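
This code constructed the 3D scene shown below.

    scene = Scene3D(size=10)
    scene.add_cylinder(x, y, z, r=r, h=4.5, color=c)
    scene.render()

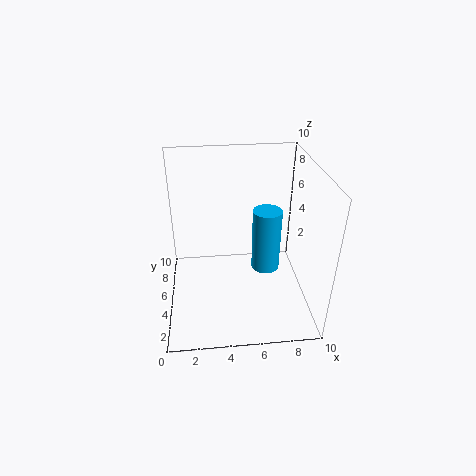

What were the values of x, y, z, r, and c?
x = 7, y = 5, z = 2.5, r = 1, c = 'deepskyblue'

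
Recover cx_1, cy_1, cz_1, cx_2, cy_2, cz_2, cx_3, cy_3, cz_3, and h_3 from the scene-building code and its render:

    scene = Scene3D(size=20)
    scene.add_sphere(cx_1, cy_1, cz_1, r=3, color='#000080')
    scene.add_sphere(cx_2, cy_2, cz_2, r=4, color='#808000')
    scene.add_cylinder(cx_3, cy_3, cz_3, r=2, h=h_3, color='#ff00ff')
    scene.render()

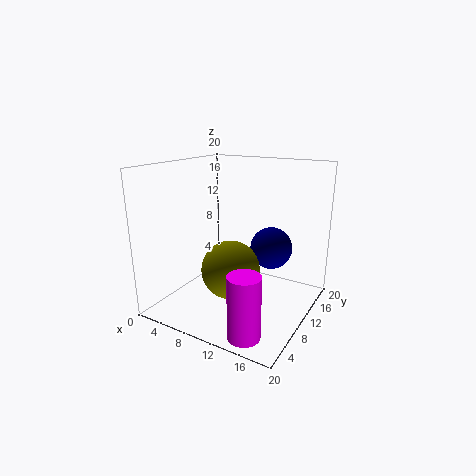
cx_1 = 13.5; cy_1 = 13.5; cz_1 = 8; cx_2 = 10; cy_2 = 8; cz_2 = 6; cx_3 = 15.5; cy_3 = 2; cz_3 = 1; h_3 = 8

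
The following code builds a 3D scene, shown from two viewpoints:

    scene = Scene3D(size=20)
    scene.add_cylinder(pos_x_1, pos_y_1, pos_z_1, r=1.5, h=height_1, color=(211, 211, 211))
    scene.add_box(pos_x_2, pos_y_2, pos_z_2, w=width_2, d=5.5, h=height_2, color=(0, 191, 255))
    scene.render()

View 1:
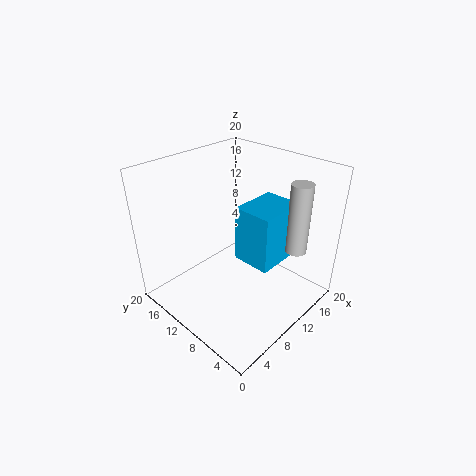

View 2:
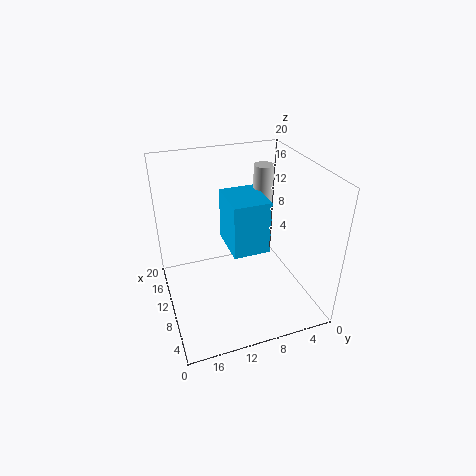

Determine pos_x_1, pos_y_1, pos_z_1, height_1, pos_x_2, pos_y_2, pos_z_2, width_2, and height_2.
pos_x_1 = 15.5; pos_y_1 = 4; pos_z_1 = 8; height_1 = 10; pos_x_2 = 10; pos_y_2 = 5; pos_z_2 = 6.5; width_2 = 7; height_2 = 8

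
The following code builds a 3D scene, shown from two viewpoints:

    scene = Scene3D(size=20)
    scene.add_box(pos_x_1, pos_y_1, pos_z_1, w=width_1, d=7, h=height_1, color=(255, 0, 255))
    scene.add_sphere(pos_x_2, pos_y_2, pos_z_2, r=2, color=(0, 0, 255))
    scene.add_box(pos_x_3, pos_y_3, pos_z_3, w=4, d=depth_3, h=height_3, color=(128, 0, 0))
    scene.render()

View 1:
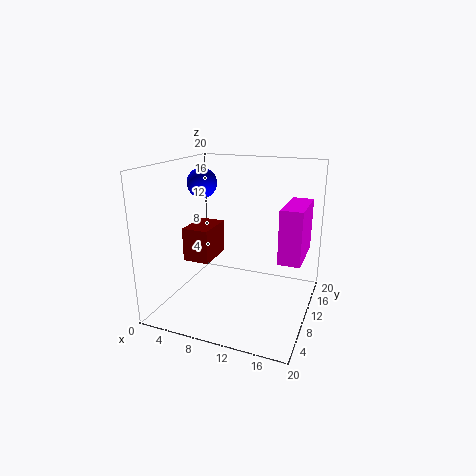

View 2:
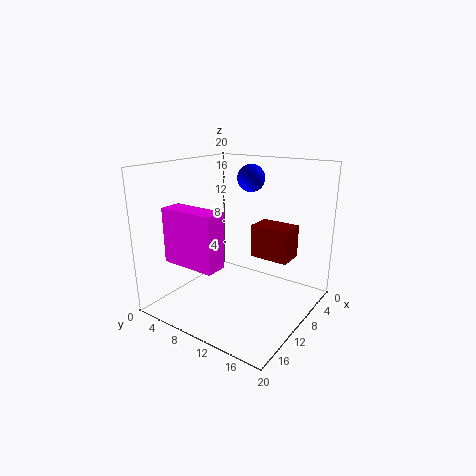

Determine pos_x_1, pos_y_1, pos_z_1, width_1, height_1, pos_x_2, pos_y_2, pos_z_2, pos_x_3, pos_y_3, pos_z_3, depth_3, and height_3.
pos_x_1 = 16.75
pos_y_1 = 5.75
pos_z_1 = 9
width_1 = 2.75
height_1 = 6.75
pos_x_2 = 5.25
pos_y_2 = 9
pos_z_2 = 17.5
pos_x_3 = 1.5
pos_y_3 = 9.25
pos_z_3 = 5.5
depth_3 = 6
height_3 = 5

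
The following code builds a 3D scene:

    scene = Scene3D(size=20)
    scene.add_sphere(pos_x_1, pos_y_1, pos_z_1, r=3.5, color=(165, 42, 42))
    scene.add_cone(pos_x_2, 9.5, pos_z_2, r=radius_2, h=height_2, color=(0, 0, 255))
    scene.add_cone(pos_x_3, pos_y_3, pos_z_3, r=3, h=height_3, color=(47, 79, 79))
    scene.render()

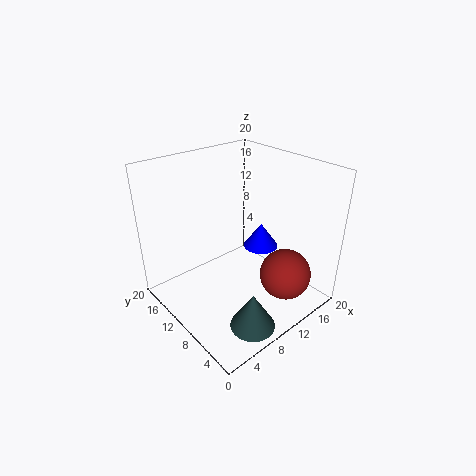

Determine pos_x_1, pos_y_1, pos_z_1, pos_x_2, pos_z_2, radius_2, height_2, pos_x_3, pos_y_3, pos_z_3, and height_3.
pos_x_1 = 13.5
pos_y_1 = 4
pos_z_1 = 5.5
pos_x_2 = 14
pos_z_2 = 7.5
radius_2 = 2.5
height_2 = 3.5
pos_x_3 = 7
pos_y_3 = 3.5
pos_z_3 = 0.5
height_3 = 5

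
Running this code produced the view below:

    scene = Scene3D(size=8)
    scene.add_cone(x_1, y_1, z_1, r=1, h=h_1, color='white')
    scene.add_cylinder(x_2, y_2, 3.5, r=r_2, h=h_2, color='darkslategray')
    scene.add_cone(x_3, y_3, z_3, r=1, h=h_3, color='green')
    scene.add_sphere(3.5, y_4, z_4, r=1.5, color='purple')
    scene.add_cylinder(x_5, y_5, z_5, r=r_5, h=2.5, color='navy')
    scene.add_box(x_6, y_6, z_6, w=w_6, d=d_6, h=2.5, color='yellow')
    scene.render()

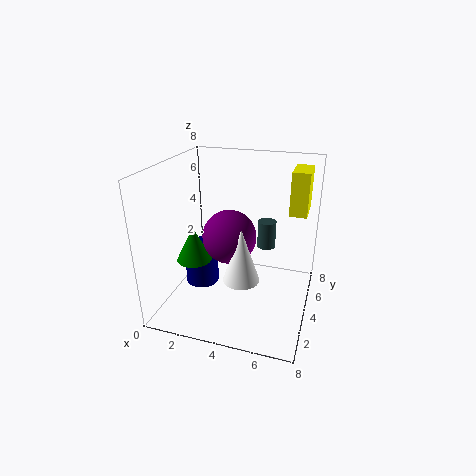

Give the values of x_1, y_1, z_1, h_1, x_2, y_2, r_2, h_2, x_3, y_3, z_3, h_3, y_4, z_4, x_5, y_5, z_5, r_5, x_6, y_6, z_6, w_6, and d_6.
x_1 = 4.5; y_1 = 3; z_1 = 2; h_1 = 3; x_2 = 5.5; y_2 = 4.5; r_2 = 0.5; h_2 = 1.5; x_3 = 1.5; y_3 = 3.5; z_3 = 2.5; h_3 = 2; y_4 = 4; z_4 = 4; x_5 = 1.5; y_5 = 4.5; z_5 = 0.5; r_5 = 1; x_6 = 6.5; y_6 = 5.5; z_6 = 5; w_6 = 1; d_6 = 2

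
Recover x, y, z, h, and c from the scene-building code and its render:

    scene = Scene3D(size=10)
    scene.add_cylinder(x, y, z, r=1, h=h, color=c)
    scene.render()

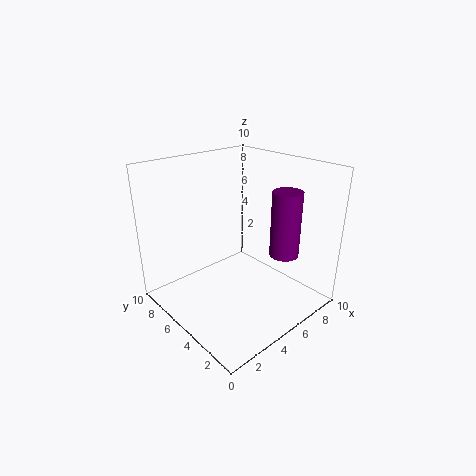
x = 7
y = 2.5
z = 4
h = 4.5
c = 'purple'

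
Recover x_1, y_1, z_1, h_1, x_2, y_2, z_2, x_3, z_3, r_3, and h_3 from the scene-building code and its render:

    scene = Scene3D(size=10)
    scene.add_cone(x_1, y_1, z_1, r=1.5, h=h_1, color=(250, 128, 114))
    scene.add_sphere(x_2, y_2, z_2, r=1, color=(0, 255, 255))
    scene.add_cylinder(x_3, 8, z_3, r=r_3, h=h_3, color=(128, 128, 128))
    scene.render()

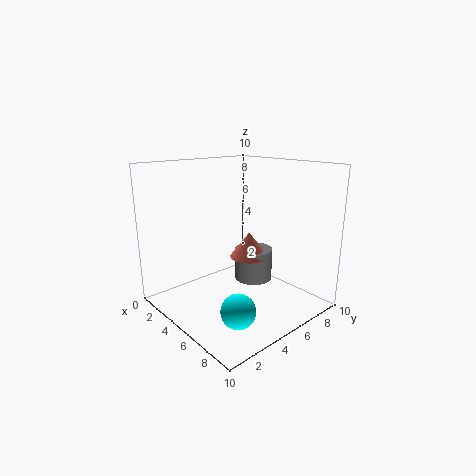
x_1 = 3.5; y_1 = 7.5; z_1 = 2.5; h_1 = 2; x_2 = 9; y_2 = 1.5; z_2 = 2.5; x_3 = 3.5; z_3 = 0.5; r_3 = 1.5; h_3 = 2.5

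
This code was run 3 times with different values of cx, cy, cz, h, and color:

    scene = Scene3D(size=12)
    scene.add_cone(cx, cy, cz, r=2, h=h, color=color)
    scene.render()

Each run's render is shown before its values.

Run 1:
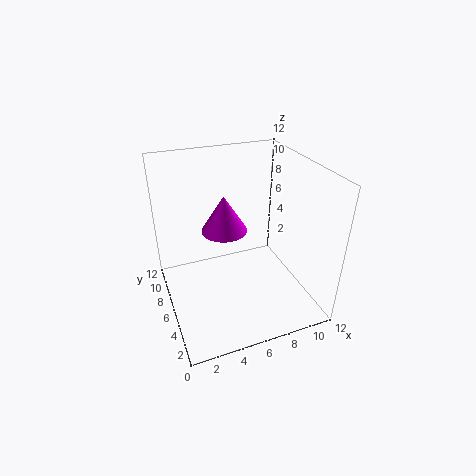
cx = 5.5, cy = 8, cz = 5.75, h = 3.25, color = 'magenta'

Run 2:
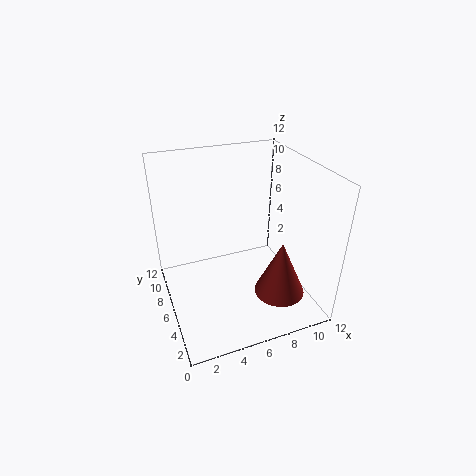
cx = 8.25, cy = 2.5, cz = 2.5, h = 4.5, color = 'brown'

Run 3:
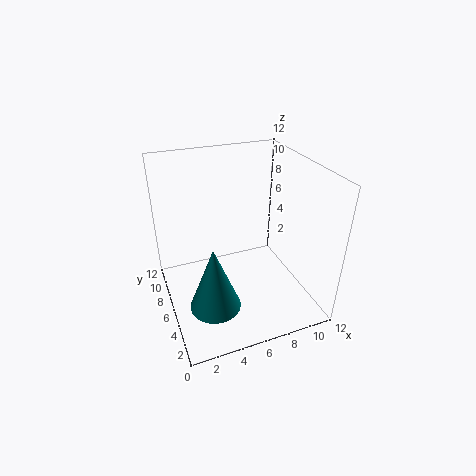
cx = 3, cy = 3.25, cz = 2, h = 5.25, color = 'teal'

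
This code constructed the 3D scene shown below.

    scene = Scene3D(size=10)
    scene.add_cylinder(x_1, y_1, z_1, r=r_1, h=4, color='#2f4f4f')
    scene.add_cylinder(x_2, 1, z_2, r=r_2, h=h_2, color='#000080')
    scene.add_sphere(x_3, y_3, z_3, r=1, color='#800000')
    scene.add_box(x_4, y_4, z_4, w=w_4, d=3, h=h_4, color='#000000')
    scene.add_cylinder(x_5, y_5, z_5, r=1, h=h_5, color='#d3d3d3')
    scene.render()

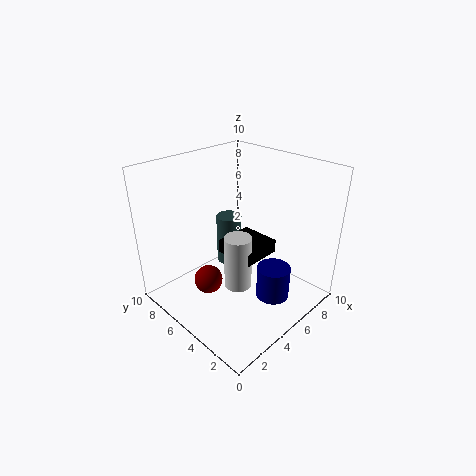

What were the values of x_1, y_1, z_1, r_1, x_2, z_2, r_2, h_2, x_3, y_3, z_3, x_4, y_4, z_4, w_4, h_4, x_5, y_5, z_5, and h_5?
x_1 = 7
y_1 = 8
z_1 = 1
r_1 = 1
x_2 = 4
z_2 = 3
r_2 = 1
h_2 = 2
x_3 = 3
y_3 = 6
z_3 = 2
x_4 = 5
y_4 = 4
z_4 = 3
w_4 = 3
h_4 = 1
x_5 = 5
y_5 = 5
z_5 = 1
h_5 = 4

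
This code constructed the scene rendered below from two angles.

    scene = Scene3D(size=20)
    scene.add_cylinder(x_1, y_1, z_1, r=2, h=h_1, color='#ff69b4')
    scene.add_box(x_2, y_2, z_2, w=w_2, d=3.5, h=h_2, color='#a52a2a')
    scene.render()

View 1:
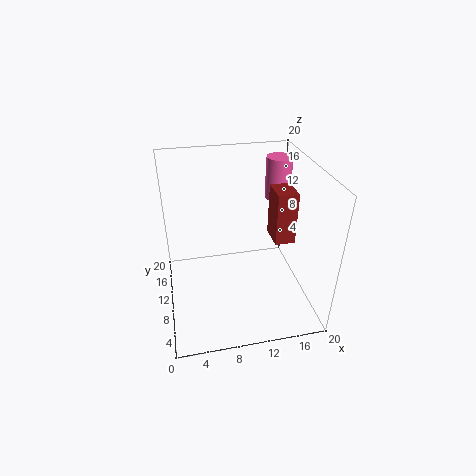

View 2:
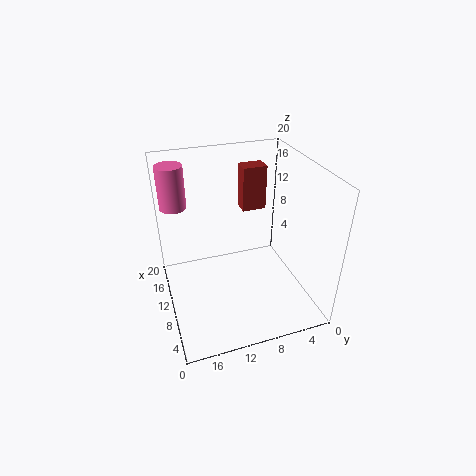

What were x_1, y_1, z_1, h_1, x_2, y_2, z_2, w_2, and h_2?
x_1 = 18
y_1 = 17.5
z_1 = 12
h_1 = 6.5
x_2 = 13.5
y_2 = 4.5
z_2 = 12
w_2 = 2.5
h_2 = 6.5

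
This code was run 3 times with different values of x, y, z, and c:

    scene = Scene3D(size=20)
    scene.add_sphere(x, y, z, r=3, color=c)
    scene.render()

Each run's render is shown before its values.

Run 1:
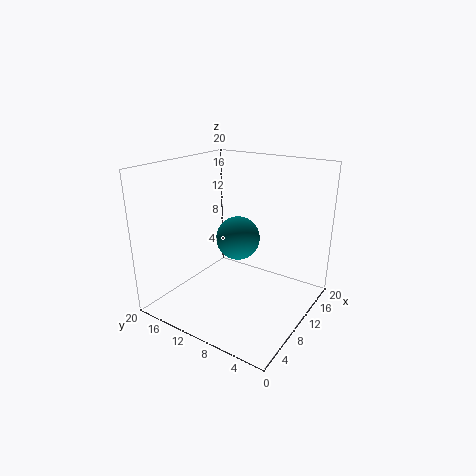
x = 10
y = 10
z = 10
c = 'teal'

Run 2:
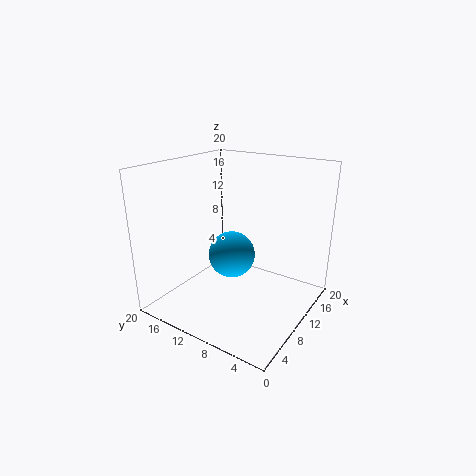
x = 7
y = 9
z = 9
c = 'deepskyblue'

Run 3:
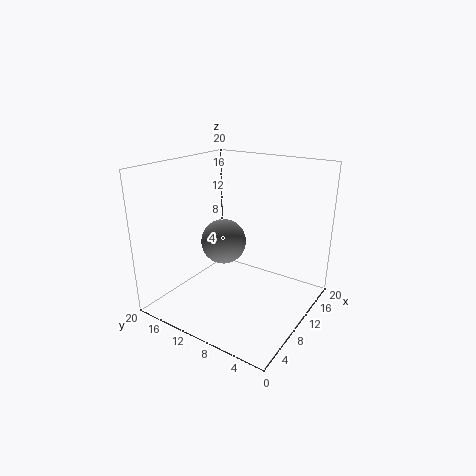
x = 8
y = 11
z = 10
c = 'gray'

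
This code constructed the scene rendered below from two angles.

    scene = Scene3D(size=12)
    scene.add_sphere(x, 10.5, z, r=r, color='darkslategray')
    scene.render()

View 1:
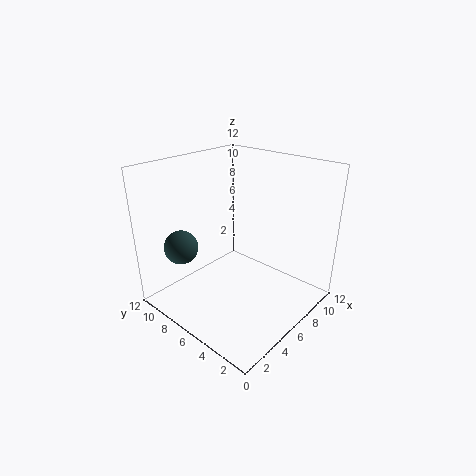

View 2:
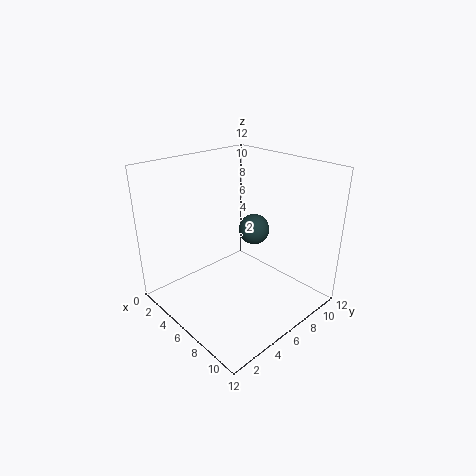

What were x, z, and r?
x = 3.5; z = 4.5; r = 1.5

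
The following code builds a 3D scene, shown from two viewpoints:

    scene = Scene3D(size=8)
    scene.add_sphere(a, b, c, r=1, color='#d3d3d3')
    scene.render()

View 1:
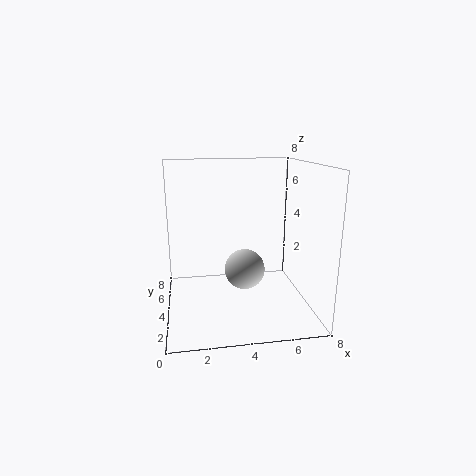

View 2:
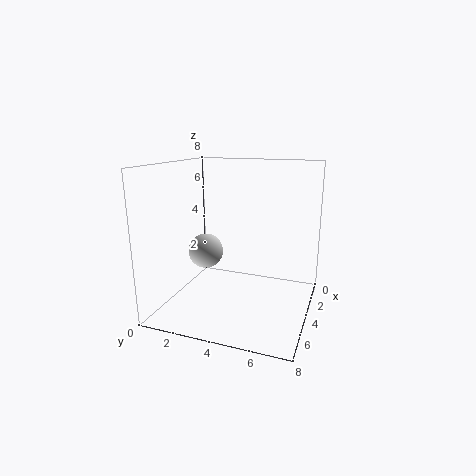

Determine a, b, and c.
a = 4
b = 2
c = 3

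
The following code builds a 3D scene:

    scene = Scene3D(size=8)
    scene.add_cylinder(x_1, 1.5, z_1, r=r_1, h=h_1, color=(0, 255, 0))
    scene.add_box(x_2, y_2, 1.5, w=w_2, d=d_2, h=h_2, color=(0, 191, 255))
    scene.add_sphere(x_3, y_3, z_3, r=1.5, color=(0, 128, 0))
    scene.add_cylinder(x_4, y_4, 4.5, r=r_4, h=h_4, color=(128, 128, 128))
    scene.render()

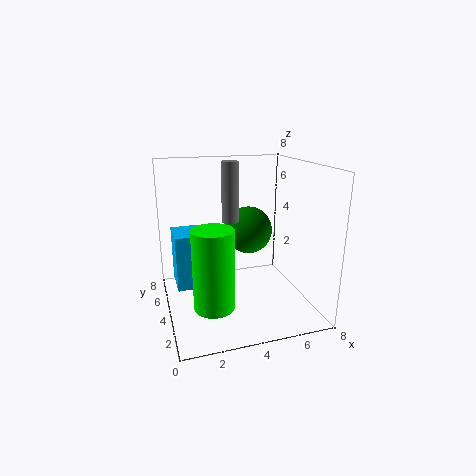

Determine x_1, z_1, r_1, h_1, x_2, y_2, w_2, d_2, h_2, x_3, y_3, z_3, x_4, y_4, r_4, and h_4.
x_1 = 2; z_1 = 1.5; r_1 = 1; h_1 = 4; x_2 = 0.5; y_2 = 3.5; w_2 = 1.5; d_2 = 2; h_2 = 3; x_3 = 5.5; y_3 = 6.5; z_3 = 3.5; x_4 = 4; y_4 = 5.5; r_4 = 0.5; h_4 = 3.5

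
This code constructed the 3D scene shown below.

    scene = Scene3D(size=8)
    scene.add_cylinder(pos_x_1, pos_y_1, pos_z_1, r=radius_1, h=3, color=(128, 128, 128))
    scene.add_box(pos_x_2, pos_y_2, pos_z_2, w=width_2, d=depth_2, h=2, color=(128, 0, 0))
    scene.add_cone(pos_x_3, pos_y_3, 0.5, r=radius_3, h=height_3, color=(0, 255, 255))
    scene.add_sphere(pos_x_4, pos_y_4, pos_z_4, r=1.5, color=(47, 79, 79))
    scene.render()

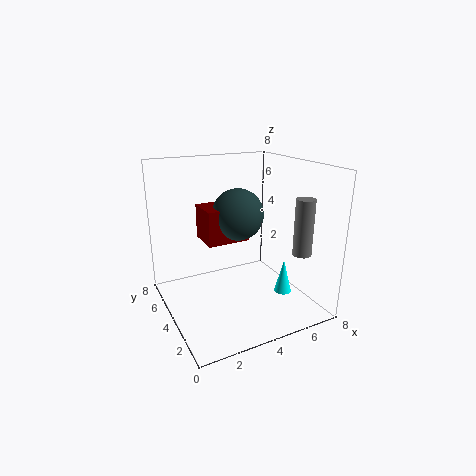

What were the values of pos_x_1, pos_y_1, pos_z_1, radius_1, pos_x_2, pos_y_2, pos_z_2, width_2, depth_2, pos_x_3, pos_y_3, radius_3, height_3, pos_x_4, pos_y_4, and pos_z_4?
pos_x_1 = 6.5
pos_y_1 = 1.5
pos_z_1 = 3.5
radius_1 = 0.5
pos_x_2 = 2.5
pos_y_2 = 4.5
pos_z_2 = 3.5
width_2 = 2.5
depth_2 = 2
pos_x_3 = 6.5
pos_y_3 = 3
radius_3 = 0.5
height_3 = 2
pos_x_4 = 4.5
pos_y_4 = 5
pos_z_4 = 5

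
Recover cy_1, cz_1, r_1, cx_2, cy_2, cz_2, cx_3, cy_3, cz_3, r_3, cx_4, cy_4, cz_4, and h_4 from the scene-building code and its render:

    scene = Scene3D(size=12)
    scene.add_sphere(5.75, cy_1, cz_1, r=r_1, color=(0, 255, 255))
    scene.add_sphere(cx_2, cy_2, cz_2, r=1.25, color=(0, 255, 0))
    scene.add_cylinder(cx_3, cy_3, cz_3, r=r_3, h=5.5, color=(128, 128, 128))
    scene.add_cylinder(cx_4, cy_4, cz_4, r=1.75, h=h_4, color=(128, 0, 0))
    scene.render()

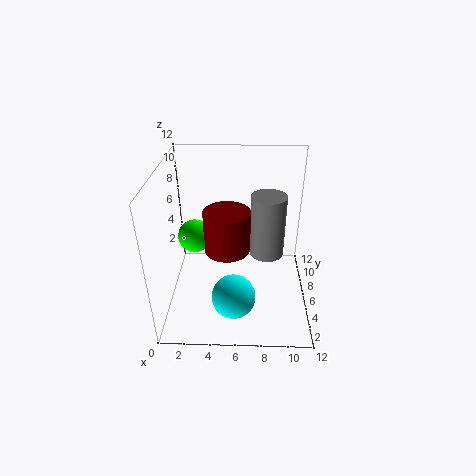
cy_1 = 2.75, cz_1 = 2.5, r_1 = 1.75, cx_2 = 2.75, cy_2 = 4.25, cz_2 = 7.25, cx_3 = 8.5, cy_3 = 7.25, cz_3 = 3.75, r_3 = 1.5, cx_4 = 5.25, cy_4 = 4, cz_4 = 6.25, h_4 = 3.25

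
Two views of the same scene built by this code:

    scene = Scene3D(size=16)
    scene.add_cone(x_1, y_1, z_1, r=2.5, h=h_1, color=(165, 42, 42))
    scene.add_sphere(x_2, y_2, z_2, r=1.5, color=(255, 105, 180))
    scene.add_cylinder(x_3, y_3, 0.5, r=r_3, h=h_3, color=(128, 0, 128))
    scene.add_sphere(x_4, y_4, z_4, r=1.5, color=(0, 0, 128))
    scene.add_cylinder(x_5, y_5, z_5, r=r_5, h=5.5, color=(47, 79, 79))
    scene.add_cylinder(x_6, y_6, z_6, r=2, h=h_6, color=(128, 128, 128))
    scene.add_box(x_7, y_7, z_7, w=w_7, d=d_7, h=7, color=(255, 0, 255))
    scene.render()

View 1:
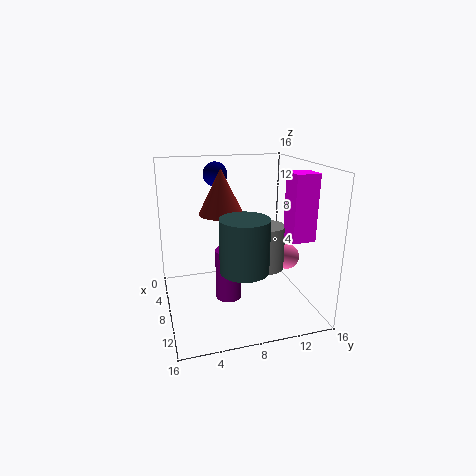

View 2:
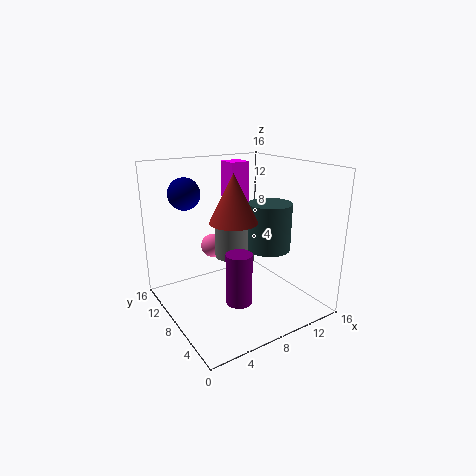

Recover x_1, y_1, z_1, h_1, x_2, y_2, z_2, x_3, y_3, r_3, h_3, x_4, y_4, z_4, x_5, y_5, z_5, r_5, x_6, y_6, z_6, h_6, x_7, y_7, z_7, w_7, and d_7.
x_1 = 6.5
y_1 = 6.5
z_1 = 10.5
h_1 = 5
x_2 = 8
y_2 = 14
z_2 = 5
x_3 = 7.5
y_3 = 7
r_3 = 1.5
h_3 = 6
x_4 = 1.5
y_4 = 7
z_4 = 14
x_5 = 12
y_5 = 7.5
z_5 = 6
r_5 = 2.5
x_6 = 9
y_6 = 11
z_6 = 4.5
h_6 = 5
x_7 = 10
y_7 = 12.5
z_7 = 8.5
w_7 = 2.5
d_7 = 2.5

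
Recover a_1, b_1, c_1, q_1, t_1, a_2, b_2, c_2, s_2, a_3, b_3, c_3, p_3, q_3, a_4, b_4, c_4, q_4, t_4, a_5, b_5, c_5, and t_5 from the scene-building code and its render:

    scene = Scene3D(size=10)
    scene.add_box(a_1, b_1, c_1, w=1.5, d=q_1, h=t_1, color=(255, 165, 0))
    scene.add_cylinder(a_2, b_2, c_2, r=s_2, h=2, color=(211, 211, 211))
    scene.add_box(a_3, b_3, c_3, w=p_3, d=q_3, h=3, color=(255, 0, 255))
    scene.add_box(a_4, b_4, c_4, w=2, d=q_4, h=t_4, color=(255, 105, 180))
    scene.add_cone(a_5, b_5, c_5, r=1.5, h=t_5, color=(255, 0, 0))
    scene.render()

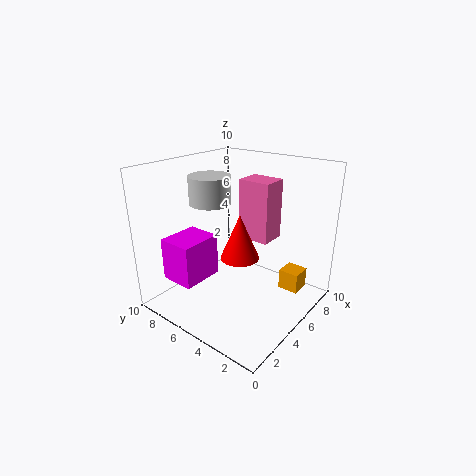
a_1 = 7.5, b_1 = 1.5, c_1 = 0.5, q_1 = 1.5, t_1 = 1.5, a_2 = 5, b_2 = 7.5, c_2 = 7, s_2 = 1.5, a_3 = 1.5, b_3 = 6.5, c_3 = 2, p_3 = 3, q_3 = 2.5, a_4 = 7, b_4 = 4, c_4 = 4, q_4 = 2.5, t_4 = 4.5, a_5 = 6.5, b_5 = 6, c_5 = 2.5, t_5 = 3.5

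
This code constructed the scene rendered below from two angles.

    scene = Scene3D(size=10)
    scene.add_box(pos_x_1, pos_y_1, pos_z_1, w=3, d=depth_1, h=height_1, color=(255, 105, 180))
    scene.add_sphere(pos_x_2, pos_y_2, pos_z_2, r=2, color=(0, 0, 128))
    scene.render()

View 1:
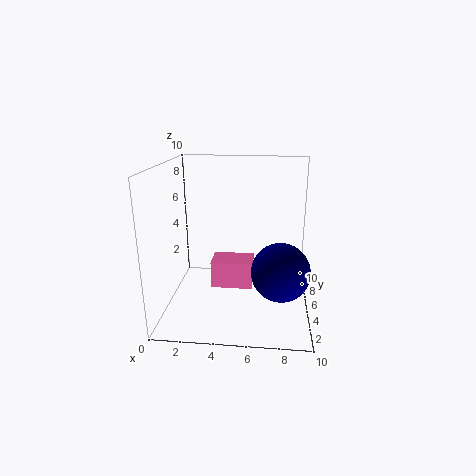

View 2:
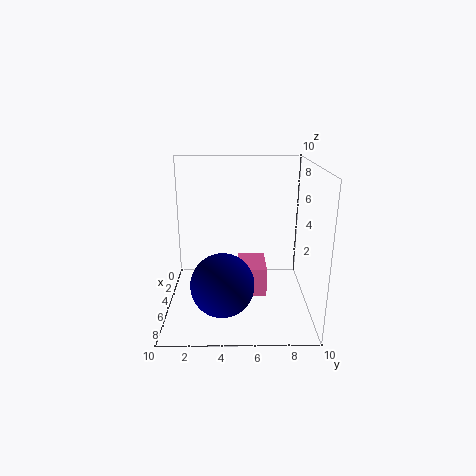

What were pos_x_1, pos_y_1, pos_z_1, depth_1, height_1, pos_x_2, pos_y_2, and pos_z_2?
pos_x_1 = 3, pos_y_1 = 5, pos_z_1 = 1, depth_1 = 2, height_1 = 2, pos_x_2 = 8, pos_y_2 = 4, pos_z_2 = 3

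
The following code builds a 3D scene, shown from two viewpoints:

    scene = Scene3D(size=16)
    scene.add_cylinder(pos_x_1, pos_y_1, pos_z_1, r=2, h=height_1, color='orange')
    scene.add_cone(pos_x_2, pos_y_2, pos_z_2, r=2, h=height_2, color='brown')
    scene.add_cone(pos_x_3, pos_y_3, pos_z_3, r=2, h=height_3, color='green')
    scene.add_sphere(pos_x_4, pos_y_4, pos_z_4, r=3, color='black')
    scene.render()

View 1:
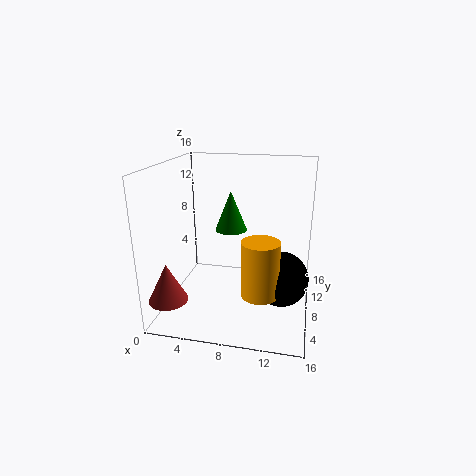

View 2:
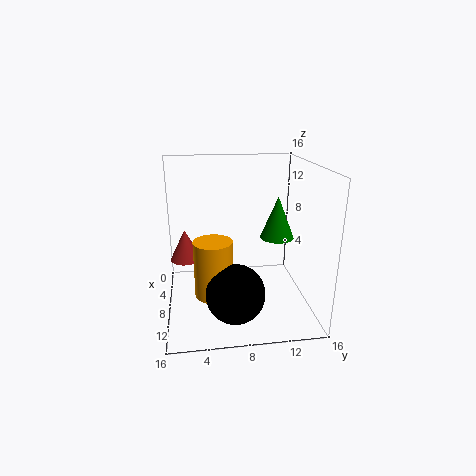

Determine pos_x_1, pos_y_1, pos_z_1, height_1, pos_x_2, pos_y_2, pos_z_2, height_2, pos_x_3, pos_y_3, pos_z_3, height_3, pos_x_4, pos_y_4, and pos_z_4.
pos_x_1 = 11
pos_y_1 = 5
pos_z_1 = 3
height_1 = 6
pos_x_2 = 2
pos_y_2 = 2
pos_z_2 = 3
height_2 = 4
pos_x_3 = 6
pos_y_3 = 13
pos_z_3 = 7
height_3 = 5
pos_x_4 = 13
pos_y_4 = 7
pos_z_4 = 4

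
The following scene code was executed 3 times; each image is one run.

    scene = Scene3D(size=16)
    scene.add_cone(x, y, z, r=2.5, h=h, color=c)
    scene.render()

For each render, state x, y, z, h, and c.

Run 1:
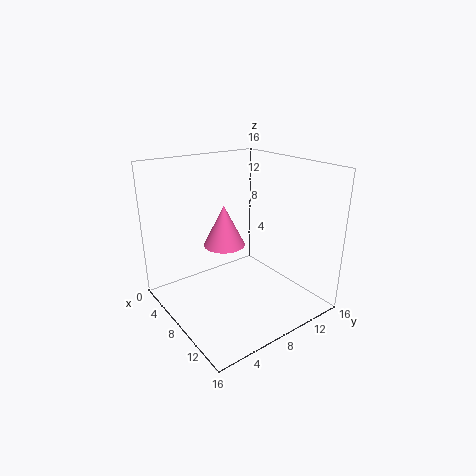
x = 4.5
y = 8.5
z = 5.75
h = 5
c = 'hotpink'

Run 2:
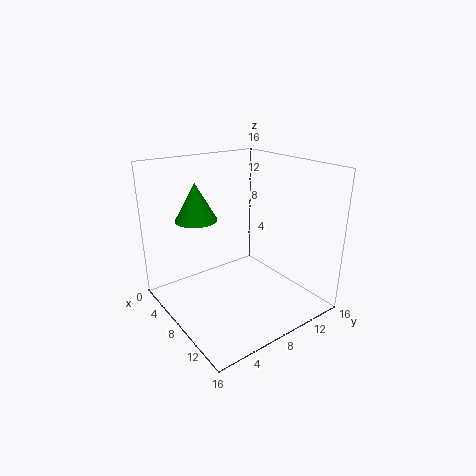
x = 2.75
y = 5.75
z = 9
h = 4.5
c = 'green'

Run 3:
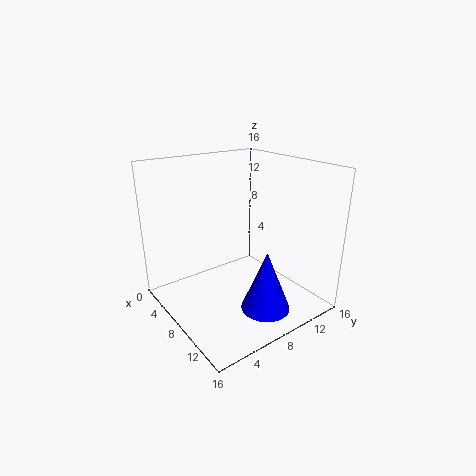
x = 13.5
y = 7.5
z = 2.25
h = 6.25
c = 'blue'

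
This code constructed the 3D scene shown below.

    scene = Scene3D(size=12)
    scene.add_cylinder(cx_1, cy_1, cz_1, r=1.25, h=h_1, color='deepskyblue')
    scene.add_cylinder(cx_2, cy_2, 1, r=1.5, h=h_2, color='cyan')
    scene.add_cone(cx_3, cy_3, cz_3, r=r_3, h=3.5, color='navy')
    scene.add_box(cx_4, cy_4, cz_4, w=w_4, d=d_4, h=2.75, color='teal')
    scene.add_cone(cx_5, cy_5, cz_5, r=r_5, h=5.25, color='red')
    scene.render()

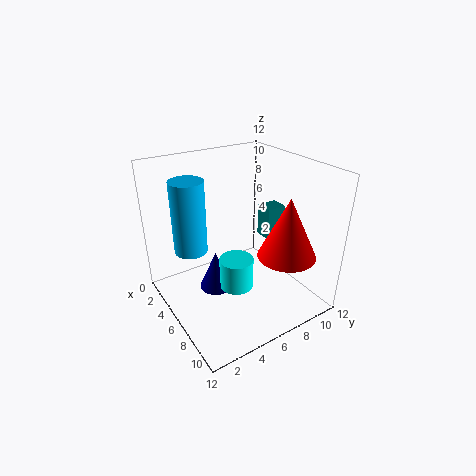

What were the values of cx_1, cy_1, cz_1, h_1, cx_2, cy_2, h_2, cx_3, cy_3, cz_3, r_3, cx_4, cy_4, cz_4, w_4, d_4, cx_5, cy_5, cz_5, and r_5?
cx_1 = 6; cy_1 = 1.75; cz_1 = 6.25; h_1 = 5.5; cx_2 = 5.75; cy_2 = 6; h_2 = 2.75; cx_3 = 4.25; cy_3 = 4.75; cz_3 = 0.5; r_3 = 1.5; cx_4 = 5; cy_4 = 8.75; cz_4 = 5.25; w_4 = 1.5; d_4 = 1.75; cx_5 = 8.25; cy_5 = 9.5; cz_5 = 4.25; r_5 = 2.5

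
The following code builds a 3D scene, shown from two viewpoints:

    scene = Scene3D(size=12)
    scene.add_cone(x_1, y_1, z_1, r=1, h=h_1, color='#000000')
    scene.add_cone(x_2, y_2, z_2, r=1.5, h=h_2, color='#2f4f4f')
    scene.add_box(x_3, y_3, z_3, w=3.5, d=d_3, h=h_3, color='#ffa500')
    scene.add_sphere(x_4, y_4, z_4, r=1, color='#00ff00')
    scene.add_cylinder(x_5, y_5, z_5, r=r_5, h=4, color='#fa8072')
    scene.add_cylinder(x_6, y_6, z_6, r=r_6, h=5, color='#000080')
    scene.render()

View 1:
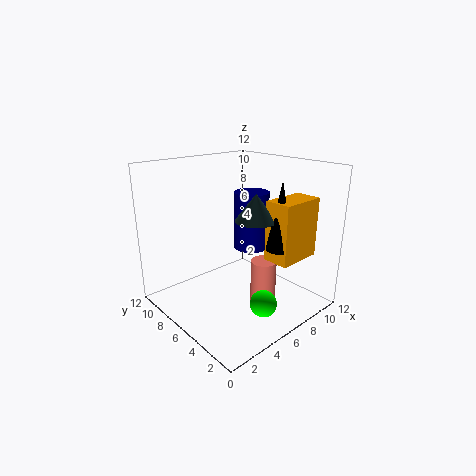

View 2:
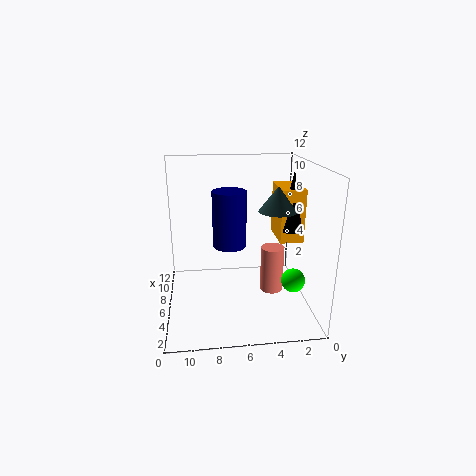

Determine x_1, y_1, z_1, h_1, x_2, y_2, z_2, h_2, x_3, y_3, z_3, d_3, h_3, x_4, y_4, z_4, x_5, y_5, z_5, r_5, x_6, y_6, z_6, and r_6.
x_1 = 6, y_1 = 1.5, z_1 = 6.5, h_1 = 5, x_2 = 5, y_2 = 3, z_2 = 8.5, h_2 = 2, x_3 = 5.5, y_3 = 0.5, z_3 = 5.5, d_3 = 2, h_3 = 4.5, x_4 = 4.5, y_4 = 1.5, z_4 = 2.5, x_5 = 6, y_5 = 3, z_5 = 1, r_5 = 1, x_6 = 8, y_6 = 6.5, z_6 = 4.5, r_6 = 1.5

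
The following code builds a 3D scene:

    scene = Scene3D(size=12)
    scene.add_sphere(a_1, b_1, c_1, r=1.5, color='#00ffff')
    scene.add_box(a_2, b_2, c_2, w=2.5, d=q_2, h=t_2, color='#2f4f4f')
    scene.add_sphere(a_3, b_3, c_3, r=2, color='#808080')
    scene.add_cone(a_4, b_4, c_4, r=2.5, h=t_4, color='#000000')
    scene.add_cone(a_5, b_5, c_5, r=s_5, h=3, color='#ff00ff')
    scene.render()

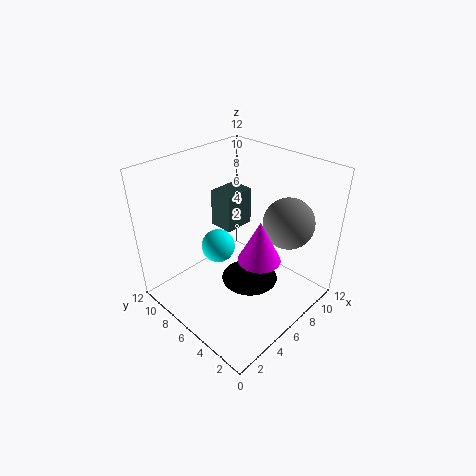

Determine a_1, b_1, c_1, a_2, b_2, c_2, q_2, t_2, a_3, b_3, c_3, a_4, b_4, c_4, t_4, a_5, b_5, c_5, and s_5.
a_1 = 6
b_1 = 8.5
c_1 = 4
a_2 = 5
b_2 = 6
c_2 = 7
q_2 = 2
t_2 = 3
a_3 = 8
b_3 = 2.5
c_3 = 8
a_4 = 7
b_4 = 5.5
c_4 = 1.5
t_4 = 2
a_5 = 4
b_5 = 2
c_5 = 7
s_5 = 1.5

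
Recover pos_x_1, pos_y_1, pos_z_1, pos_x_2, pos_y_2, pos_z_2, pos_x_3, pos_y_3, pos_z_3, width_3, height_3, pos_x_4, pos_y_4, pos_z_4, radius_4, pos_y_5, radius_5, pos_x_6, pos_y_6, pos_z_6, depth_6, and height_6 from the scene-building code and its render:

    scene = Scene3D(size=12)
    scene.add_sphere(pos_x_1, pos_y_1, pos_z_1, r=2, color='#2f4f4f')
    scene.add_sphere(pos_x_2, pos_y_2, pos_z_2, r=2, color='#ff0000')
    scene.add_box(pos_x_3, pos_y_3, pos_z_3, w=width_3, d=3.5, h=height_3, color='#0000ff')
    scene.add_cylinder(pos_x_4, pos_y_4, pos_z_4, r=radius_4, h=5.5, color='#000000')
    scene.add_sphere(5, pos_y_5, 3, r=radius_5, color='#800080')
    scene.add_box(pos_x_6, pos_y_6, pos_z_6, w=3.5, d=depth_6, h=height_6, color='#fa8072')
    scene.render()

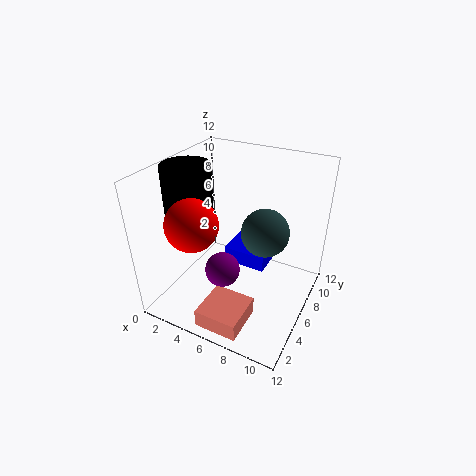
pos_x_1 = 8; pos_y_1 = 7; pos_z_1 = 6.5; pos_x_2 = 4; pos_y_2 = 2.5; pos_z_2 = 8.5; pos_x_3 = 3.5; pos_y_3 = 8; pos_z_3 = 1.5; width_3 = 4; height_3 = 1.5; pos_x_4 = 2; pos_y_4 = 5; pos_z_4 = 6.5; radius_4 = 2; pos_y_5 = 5; radius_5 = 1.5; pos_x_6 = 5; pos_y_6 = 0.5; pos_z_6 = 0.5; depth_6 = 3.5; height_6 = 1.5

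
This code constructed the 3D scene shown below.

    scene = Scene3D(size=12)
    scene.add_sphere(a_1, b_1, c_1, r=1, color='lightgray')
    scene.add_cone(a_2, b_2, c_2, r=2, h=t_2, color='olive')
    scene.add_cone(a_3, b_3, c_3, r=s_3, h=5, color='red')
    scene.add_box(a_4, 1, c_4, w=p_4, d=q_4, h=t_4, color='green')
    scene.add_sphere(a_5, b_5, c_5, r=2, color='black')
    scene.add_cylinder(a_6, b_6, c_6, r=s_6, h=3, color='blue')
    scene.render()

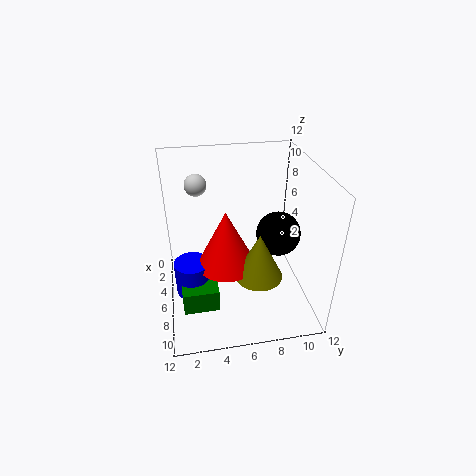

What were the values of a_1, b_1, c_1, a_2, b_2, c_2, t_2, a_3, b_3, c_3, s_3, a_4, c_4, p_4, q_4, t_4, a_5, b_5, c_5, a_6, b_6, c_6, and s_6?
a_1 = 1.5
b_1 = 3
c_1 = 9
a_2 = 7.5
b_2 = 7.5
c_2 = 3
t_2 = 4
a_3 = 6
b_3 = 5
c_3 = 3.5
s_3 = 2.5
a_4 = 6.5
c_4 = 0.5
p_4 = 2
q_4 = 3
t_4 = 2
a_5 = 4.5
b_5 = 10
c_5 = 5
a_6 = 6
b_6 = 2
c_6 = 1
s_6 = 1.5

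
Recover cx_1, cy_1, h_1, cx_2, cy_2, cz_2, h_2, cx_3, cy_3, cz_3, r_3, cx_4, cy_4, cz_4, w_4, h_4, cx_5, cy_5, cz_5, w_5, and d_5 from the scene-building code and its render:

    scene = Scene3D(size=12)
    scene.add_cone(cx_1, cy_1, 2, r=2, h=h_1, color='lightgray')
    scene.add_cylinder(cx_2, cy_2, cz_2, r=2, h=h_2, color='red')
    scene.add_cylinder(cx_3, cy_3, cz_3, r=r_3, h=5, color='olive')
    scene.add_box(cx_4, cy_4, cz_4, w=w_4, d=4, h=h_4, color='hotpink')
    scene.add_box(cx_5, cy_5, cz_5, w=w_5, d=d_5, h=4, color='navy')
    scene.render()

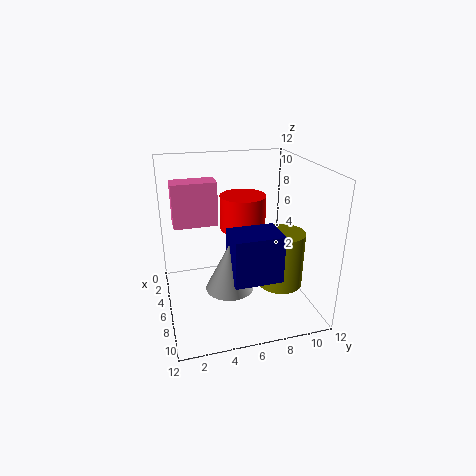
cx_1 = 7
cy_1 = 5
h_1 = 4
cx_2 = 4
cy_2 = 7
cz_2 = 6
h_2 = 3
cx_3 = 6
cy_3 = 10
cz_3 = 1
r_3 = 2
cx_4 = 1
cy_4 = 1
cz_4 = 6
w_4 = 2
h_4 = 4
cx_5 = 6
cy_5 = 5
cz_5 = 3
w_5 = 3
d_5 = 4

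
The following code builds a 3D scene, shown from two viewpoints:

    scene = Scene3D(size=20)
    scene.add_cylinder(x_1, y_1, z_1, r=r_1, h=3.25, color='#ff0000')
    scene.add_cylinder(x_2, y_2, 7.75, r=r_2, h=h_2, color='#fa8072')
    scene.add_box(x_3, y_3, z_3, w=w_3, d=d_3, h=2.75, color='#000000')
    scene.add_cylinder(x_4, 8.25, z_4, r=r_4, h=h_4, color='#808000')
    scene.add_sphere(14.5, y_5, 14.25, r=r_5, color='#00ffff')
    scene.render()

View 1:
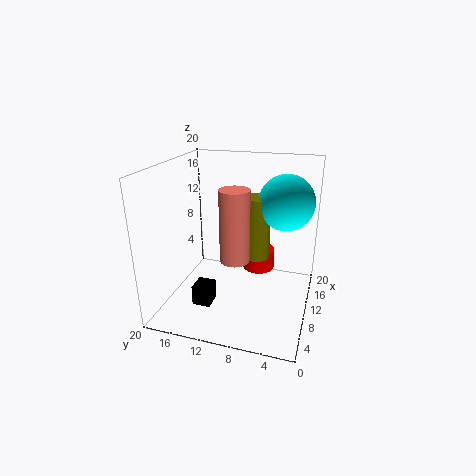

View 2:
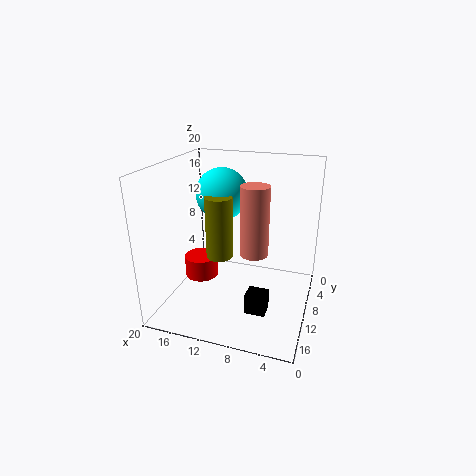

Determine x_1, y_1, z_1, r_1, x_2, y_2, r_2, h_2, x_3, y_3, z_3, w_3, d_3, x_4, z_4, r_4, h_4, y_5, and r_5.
x_1 = 16.5
y_1 = 8.5
z_1 = 2.25
r_1 = 2.5
x_2 = 7.75
y_2 = 9.75
r_2 = 2
h_2 = 9.75
x_3 = 4.75
y_3 = 12.5
z_3 = 1.5
w_3 = 2.75
d_3 = 2.5
x_4 = 13.5
z_4 = 5.75
r_4 = 2
h_4 = 9.25
y_5 = 4.25
r_5 = 4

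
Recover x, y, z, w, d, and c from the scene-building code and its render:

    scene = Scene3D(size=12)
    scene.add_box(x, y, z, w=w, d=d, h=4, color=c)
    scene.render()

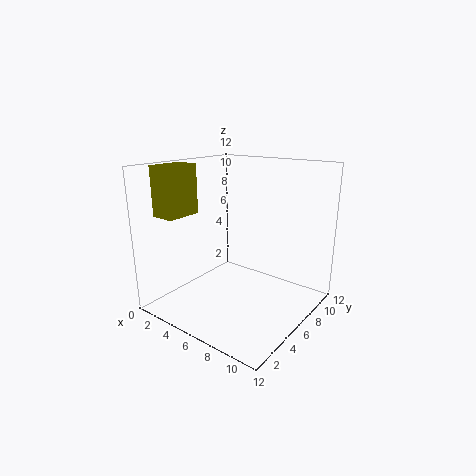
x = 1; y = 1.5; z = 8; w = 2; d = 3; c = 'olive'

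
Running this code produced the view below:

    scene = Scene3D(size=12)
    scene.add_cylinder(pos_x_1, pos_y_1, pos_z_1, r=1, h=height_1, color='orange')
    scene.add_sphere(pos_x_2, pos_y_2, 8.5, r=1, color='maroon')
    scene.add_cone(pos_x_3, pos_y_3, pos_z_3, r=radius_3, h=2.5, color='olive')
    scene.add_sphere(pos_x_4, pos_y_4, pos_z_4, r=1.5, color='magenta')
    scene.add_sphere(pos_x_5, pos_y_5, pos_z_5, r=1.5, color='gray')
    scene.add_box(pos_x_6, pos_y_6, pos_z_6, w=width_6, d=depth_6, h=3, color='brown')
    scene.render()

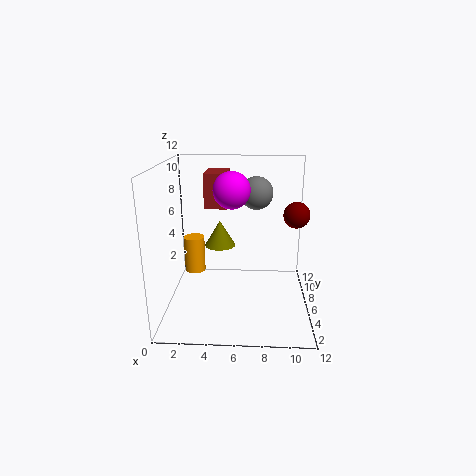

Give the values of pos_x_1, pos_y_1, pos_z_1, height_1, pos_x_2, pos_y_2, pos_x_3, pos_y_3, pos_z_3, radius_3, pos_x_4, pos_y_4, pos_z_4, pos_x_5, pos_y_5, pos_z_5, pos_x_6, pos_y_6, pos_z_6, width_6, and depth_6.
pos_x_1 = 1.5; pos_y_1 = 10; pos_z_1 = 1; height_1 = 3.5; pos_x_2 = 10.5; pos_y_2 = 4.5; pos_x_3 = 4; pos_y_3 = 10.5; pos_z_3 = 3.5; radius_3 = 1.5; pos_x_4 = 5.5; pos_y_4 = 6; pos_z_4 = 10; pos_x_5 = 7.5; pos_y_5 = 9.5; pos_z_5 = 9; pos_x_6 = 3; pos_y_6 = 7.5; pos_z_6 = 8; width_6 = 2; depth_6 = 3.5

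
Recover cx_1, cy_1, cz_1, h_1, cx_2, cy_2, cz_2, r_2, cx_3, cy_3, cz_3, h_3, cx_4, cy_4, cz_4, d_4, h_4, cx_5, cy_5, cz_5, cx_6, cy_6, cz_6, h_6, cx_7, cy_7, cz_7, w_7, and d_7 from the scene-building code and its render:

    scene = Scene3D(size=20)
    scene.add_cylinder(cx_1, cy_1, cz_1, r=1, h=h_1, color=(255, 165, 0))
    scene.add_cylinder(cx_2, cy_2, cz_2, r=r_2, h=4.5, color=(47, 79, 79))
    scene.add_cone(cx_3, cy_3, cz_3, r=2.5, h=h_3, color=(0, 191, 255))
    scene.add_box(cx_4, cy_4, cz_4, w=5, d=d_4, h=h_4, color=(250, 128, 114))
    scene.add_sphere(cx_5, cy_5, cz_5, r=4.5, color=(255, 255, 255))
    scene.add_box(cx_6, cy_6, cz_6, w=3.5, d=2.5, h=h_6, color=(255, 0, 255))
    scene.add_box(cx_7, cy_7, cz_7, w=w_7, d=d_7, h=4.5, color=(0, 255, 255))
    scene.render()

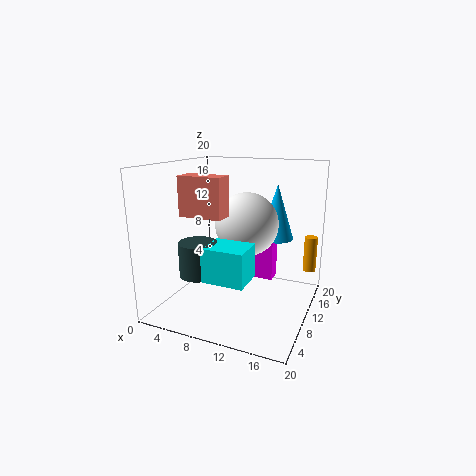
cx_1 = 18.5, cy_1 = 19, cz_1 = 3, h_1 = 5.5, cx_2 = 6.5, cy_2 = 5, cz_2 = 6, r_2 = 2.5, cx_3 = 14, cy_3 = 15, cz_3 = 9, h_3 = 8, cx_4 = 7, cy_4 = 0.5, cz_4 = 15, d_4 = 2.5, h_4 = 4.5, cx_5 = 10.5, cy_5 = 12, cz_5 = 11.5, cx_6 = 10, cy_6 = 15, cz_6 = 2, h_6 = 8.5, cx_7 = 8, cy_7 = 3, cz_7 = 6, w_7 = 5.5, d_7 = 4.5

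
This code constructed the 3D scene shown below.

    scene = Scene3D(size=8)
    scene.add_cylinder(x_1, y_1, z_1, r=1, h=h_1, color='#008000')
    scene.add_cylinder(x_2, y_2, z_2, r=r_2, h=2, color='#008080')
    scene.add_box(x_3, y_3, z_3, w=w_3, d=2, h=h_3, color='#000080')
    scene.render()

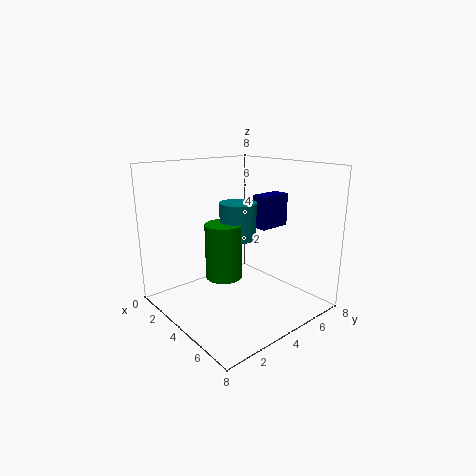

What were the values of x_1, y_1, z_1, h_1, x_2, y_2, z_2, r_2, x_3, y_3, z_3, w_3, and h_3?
x_1 = 4, y_1 = 3, z_1 = 2, h_1 = 3, x_2 = 4, y_2 = 4, z_2 = 4, r_2 = 1, x_3 = 3, y_3 = 6, z_3 = 4, w_3 = 1, h_3 = 2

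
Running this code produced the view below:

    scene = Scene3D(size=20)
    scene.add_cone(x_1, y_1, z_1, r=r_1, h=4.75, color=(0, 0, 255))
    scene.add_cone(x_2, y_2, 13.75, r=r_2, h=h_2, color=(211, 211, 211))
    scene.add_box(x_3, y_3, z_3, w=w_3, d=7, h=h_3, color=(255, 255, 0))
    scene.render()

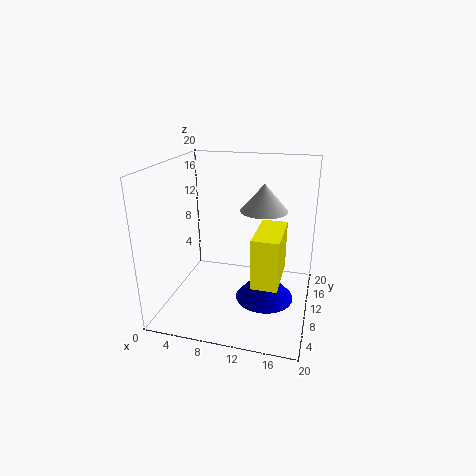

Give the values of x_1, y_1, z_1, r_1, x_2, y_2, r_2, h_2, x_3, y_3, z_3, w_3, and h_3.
x_1 = 13.75; y_1 = 11.25; z_1 = 0.25; r_1 = 4.25; x_2 = 13.25; y_2 = 11.5; r_2 = 3.25; h_2 = 3.75; x_3 = 13.5; y_3 = 2.5; z_3 = 7; w_3 = 3.25; h_3 = 6.25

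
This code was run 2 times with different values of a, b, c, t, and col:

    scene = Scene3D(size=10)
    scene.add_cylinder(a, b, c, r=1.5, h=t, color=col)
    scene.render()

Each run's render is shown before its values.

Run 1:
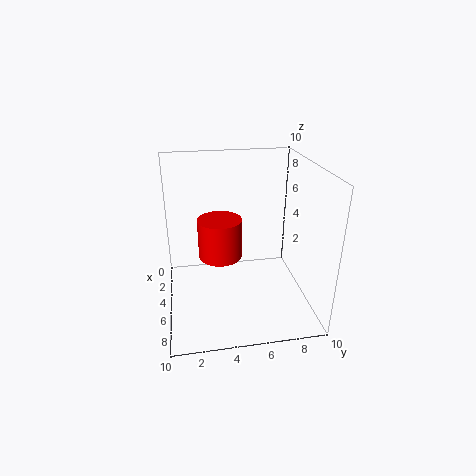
a = 5
b = 3.75
c = 3.75
t = 2.75
col = 'red'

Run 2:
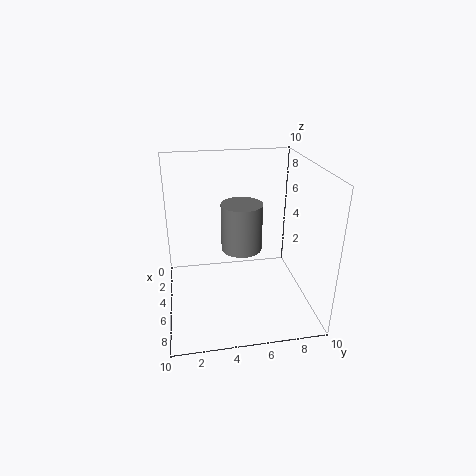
a = 3.75
b = 5.5
c = 3.5
t = 3.5
col = 'gray'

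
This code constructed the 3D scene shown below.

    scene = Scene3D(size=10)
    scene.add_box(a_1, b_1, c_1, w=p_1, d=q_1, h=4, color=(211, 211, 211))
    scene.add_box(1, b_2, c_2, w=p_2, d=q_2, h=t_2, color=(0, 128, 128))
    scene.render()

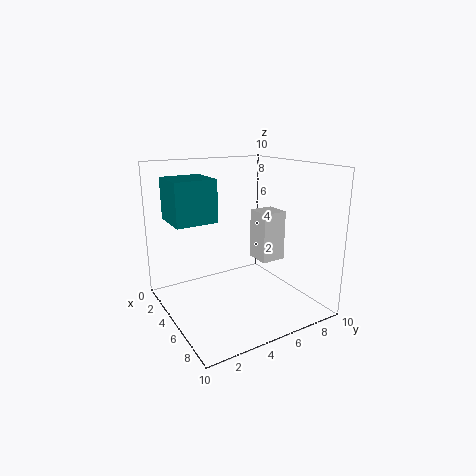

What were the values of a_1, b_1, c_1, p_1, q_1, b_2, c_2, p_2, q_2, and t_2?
a_1 = 2, b_1 = 8, c_1 = 2, p_1 = 2, q_1 = 2, b_2 = 1, c_2 = 6, p_2 = 3, q_2 = 3, t_2 = 3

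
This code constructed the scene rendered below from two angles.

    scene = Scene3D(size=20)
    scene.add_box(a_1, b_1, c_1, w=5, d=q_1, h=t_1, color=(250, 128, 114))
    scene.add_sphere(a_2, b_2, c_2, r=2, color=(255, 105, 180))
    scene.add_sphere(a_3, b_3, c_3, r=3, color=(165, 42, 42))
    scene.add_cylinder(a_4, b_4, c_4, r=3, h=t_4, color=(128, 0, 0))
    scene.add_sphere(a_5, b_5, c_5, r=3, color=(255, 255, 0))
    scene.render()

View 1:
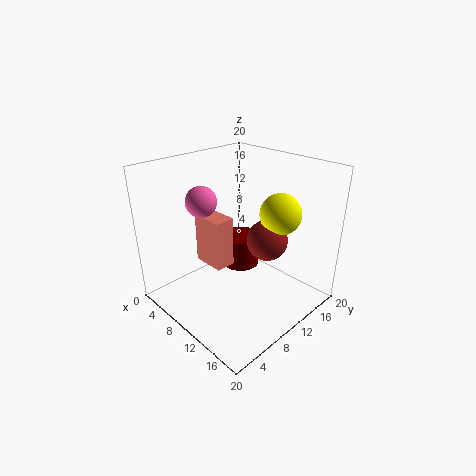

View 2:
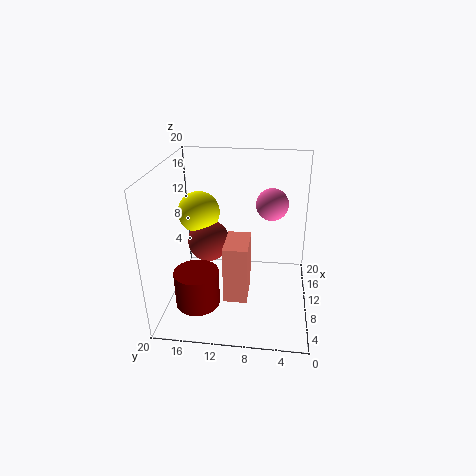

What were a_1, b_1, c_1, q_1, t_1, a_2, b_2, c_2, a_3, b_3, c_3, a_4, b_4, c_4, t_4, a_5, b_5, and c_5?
a_1 = 3; b_1 = 8; c_1 = 4.5; q_1 = 3; t_1 = 7.5; a_2 = 8; b_2 = 5.5; c_2 = 16; a_3 = 11.5; b_3 = 14.5; c_3 = 8.5; a_4 = 5.5; b_4 = 15; c_4 = 2; t_4 = 5; a_5 = 12.5; b_5 = 16; c_5 = 12.5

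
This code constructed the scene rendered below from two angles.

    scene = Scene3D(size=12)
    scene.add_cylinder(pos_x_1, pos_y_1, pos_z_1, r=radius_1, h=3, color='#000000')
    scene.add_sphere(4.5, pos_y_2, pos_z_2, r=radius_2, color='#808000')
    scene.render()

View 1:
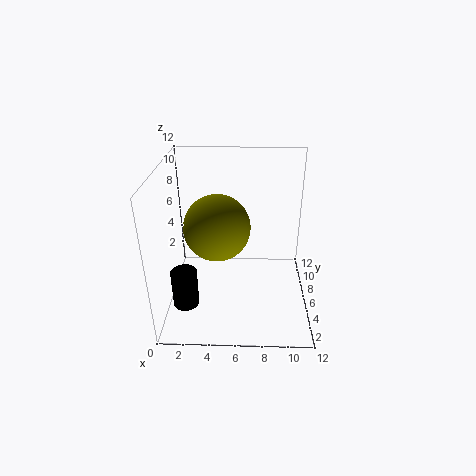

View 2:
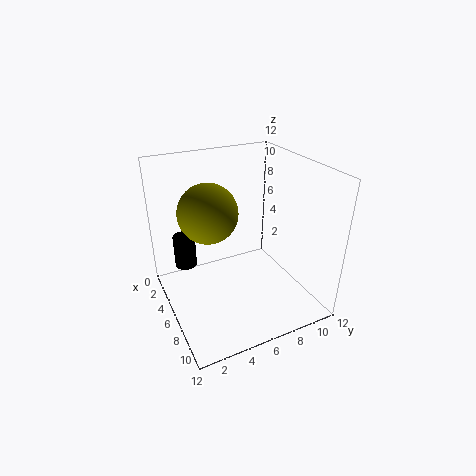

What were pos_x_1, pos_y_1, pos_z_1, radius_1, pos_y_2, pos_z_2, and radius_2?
pos_x_1 = 2, pos_y_1 = 2.5, pos_z_1 = 2, radius_1 = 1, pos_y_2 = 4, pos_z_2 = 8, radius_2 = 2.5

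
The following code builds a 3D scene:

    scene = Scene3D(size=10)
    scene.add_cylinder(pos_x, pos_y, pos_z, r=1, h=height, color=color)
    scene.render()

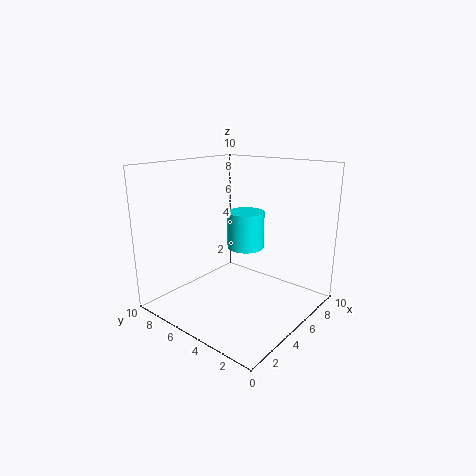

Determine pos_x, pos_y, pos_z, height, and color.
pos_x = 2; pos_y = 2; pos_z = 6; height = 2; color = 'cyan'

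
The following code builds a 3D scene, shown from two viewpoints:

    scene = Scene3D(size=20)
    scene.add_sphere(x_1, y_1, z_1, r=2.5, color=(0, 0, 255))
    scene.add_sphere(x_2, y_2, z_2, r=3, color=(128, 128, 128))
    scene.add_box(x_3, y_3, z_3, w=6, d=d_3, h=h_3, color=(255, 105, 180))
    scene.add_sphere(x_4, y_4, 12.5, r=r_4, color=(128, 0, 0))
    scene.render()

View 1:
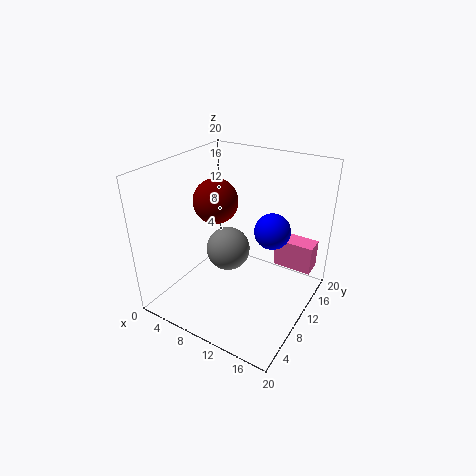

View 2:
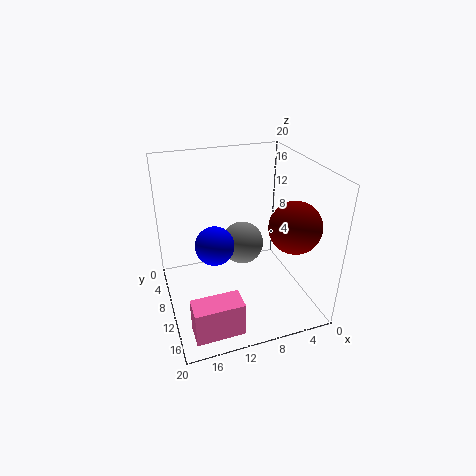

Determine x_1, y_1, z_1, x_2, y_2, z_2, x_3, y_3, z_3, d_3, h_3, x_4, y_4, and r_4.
x_1 = 14, y_1 = 12.5, z_1 = 11, x_2 = 9, y_2 = 9, z_2 = 8.5, x_3 = 12.5, y_3 = 17, z_3 = 2.5, d_3 = 3, h_3 = 4.5, x_4 = 3.5, y_4 = 14, r_4 = 3.5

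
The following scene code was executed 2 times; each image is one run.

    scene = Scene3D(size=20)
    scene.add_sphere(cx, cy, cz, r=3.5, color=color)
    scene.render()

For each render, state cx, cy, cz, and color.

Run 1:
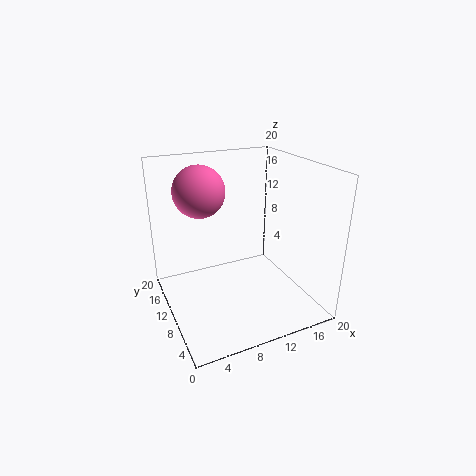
cx = 5.5
cy = 12.5
cz = 16.5
color = 'hotpink'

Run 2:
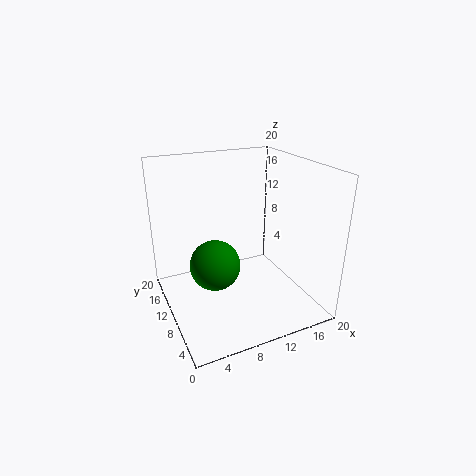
cx = 6.5
cy = 10
cz = 6.5
color = 'green'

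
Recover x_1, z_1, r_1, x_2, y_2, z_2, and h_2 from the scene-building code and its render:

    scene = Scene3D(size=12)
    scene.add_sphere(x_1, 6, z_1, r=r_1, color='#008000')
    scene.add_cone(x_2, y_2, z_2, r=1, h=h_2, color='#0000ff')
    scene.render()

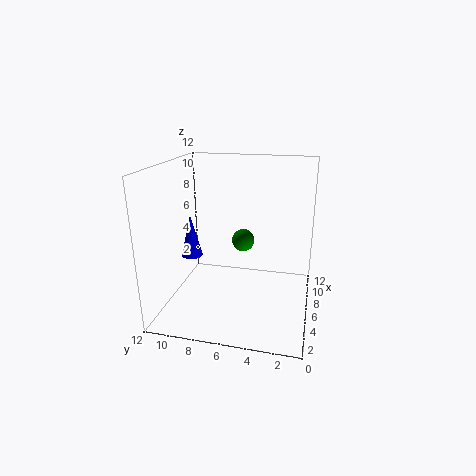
x_1 = 8; z_1 = 5; r_1 = 1; x_2 = 8; y_2 = 11; z_2 = 3; h_2 = 4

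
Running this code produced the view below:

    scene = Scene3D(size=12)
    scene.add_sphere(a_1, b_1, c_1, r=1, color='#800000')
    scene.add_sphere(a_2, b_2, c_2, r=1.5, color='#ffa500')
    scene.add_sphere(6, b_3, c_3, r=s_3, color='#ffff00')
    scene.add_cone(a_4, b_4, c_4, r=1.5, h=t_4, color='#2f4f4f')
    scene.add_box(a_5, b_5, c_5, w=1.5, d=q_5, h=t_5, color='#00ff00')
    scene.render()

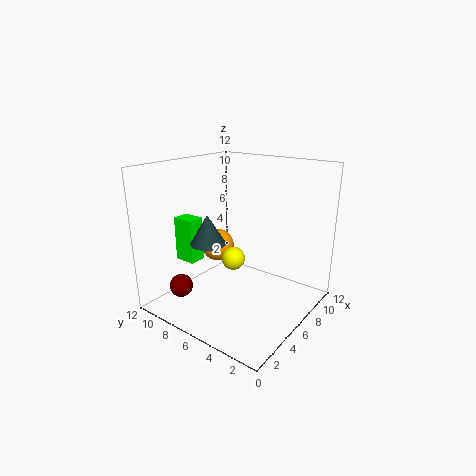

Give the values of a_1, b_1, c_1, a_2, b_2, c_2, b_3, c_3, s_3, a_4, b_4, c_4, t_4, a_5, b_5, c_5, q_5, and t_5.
a_1 = 3; b_1 = 10; c_1 = 1.5; a_2 = 7.5; b_2 = 9.5; c_2 = 4; b_3 = 6.5; c_3 = 4; s_3 = 1; a_4 = 4.5; b_4 = 8; c_4 = 5.5; t_4 = 2.5; a_5 = 4.5; b_5 = 10; c_5 = 3; q_5 = 2; t_5 = 4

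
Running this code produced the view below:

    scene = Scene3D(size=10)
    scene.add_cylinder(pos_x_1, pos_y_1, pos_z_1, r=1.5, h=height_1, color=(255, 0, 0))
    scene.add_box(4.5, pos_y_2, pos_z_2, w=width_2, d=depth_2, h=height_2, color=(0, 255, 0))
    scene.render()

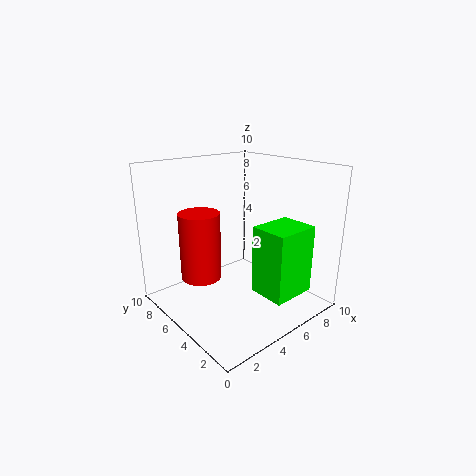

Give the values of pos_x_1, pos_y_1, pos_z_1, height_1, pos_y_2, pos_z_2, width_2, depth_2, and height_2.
pos_x_1 = 3.5
pos_y_1 = 7.5
pos_z_1 = 1.5
height_1 = 5
pos_y_2 = 0.5
pos_z_2 = 2
width_2 = 3
depth_2 = 2.5
height_2 = 4.5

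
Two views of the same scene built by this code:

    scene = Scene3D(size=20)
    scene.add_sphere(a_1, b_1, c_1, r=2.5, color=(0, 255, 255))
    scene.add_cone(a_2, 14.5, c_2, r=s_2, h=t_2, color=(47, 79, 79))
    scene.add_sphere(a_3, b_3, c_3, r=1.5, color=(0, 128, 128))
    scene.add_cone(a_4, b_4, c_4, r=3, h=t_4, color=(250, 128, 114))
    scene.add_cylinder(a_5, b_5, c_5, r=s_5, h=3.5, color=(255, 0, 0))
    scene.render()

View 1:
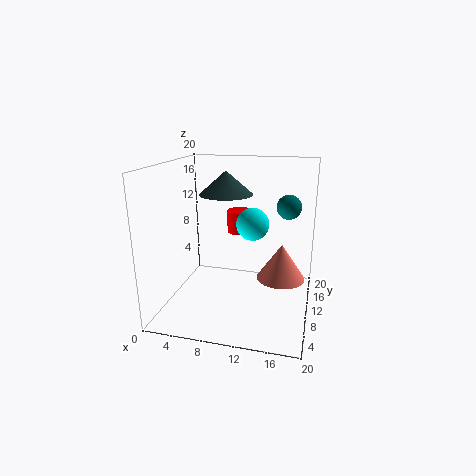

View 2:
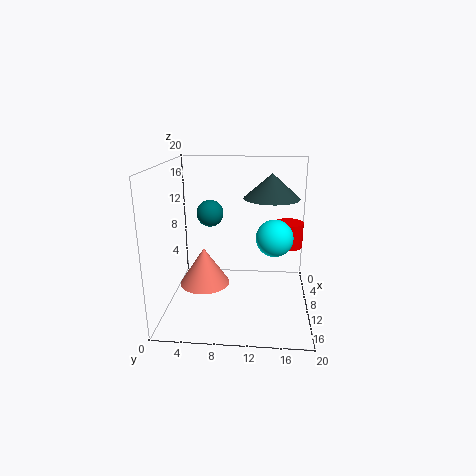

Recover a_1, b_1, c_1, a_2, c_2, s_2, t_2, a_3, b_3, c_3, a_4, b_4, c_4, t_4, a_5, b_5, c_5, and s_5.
a_1 = 11; b_1 = 15; c_1 = 10.5; a_2 = 7; c_2 = 15; s_2 = 4; t_2 = 3.5; a_3 = 17; b_3 = 7.5; c_3 = 15.5; a_4 = 16.5; b_4 = 6.5; c_4 = 6.5; t_4 = 4.5; a_5 = 8.5; b_5 = 17; c_5 = 8.5; s_5 = 2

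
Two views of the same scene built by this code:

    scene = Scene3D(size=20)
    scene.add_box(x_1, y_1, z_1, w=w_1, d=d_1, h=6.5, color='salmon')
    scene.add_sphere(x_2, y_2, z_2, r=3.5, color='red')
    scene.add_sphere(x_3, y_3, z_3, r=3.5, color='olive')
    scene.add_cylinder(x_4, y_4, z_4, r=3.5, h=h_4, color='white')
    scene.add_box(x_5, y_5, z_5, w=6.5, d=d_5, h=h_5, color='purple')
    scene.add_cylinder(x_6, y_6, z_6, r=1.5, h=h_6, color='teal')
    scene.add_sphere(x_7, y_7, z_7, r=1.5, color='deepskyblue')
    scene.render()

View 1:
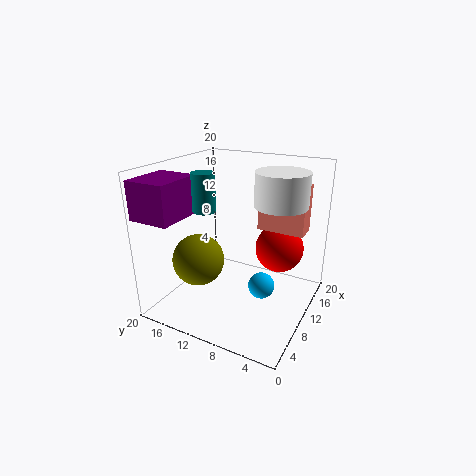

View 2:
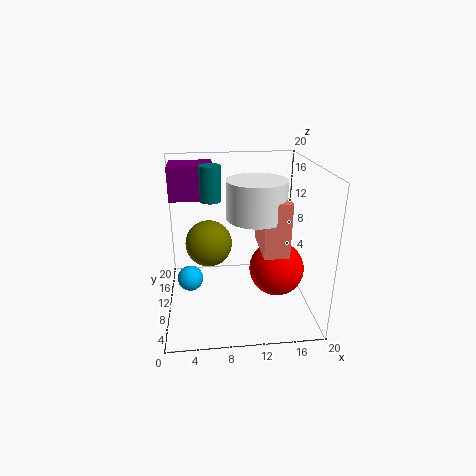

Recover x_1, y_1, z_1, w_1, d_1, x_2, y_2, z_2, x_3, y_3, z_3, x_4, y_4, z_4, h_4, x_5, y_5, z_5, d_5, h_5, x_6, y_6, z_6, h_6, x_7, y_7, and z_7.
x_1 = 12; y_1 = 1.5; z_1 = 11; w_1 = 3; d_1 = 6.5; x_2 = 14.5; y_2 = 5.5; z_2 = 7.5; x_3 = 6; y_3 = 14; z_3 = 7.5; x_4 = 11.5; y_4 = 4.5; z_4 = 15; h_4 = 4.5; x_5 = 0.5; y_5 = 14.5; z_5 = 14; d_5 = 5.5; h_5 = 5; x_6 = 6.5; y_6 = 13; z_6 = 14.5; h_6 = 5; x_7 = 3.5; y_7 = 3.5; z_7 = 8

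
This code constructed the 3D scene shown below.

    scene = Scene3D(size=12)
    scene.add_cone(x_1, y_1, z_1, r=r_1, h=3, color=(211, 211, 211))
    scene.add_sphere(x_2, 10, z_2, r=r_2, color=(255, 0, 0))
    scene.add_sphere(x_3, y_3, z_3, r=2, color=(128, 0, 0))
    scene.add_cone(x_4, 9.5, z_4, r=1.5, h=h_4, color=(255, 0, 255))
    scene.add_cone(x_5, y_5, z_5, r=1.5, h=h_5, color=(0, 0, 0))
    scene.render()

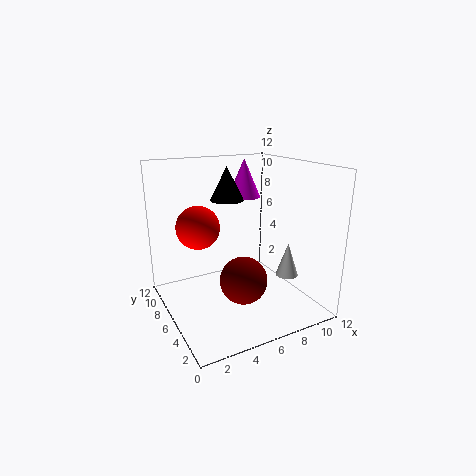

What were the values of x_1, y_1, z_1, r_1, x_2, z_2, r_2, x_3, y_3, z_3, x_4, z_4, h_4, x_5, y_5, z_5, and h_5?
x_1 = 10.5
y_1 = 5
z_1 = 2
r_1 = 1
x_2 = 4
z_2 = 6
r_2 = 2
x_3 = 6
y_3 = 5
z_3 = 2.5
x_4 = 8.5
z_4 = 8.5
h_4 = 3.5
x_5 = 6.5
y_5 = 9
z_5 = 8.5
h_5 = 3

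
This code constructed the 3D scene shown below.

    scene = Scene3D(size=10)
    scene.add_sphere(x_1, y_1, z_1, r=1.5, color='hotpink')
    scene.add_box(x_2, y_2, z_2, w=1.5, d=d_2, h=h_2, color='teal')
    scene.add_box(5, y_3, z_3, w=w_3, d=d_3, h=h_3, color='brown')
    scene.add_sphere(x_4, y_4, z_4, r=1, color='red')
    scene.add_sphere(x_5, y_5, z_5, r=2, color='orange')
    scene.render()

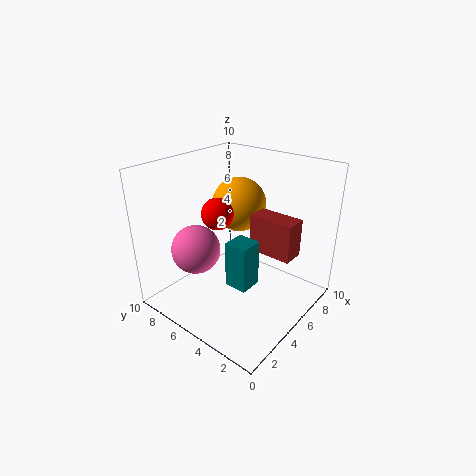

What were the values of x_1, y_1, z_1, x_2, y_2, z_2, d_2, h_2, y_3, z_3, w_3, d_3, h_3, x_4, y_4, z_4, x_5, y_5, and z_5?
x_1 = 1.5, y_1 = 5.5, z_1 = 5.5, x_2 = 2.5, y_2 = 2.5, z_2 = 3, d_2 = 1.5, h_2 = 3, y_3 = 1, z_3 = 4.5, w_3 = 1.5, d_3 = 3, h_3 = 2.5, x_4 = 3, y_4 = 5, z_4 = 7.5, x_5 = 7, y_5 = 6.5, z_5 = 6.5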